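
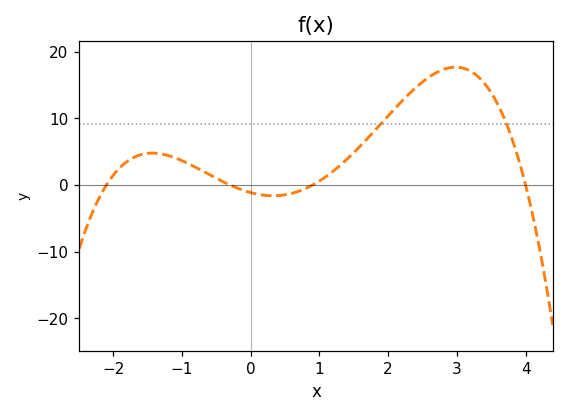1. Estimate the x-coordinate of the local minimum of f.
0.327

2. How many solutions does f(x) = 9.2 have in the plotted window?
2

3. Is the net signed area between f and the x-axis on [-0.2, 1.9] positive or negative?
positive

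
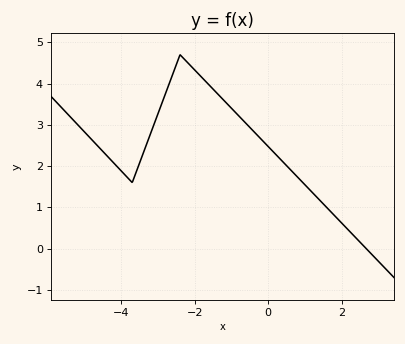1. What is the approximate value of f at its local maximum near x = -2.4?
4.7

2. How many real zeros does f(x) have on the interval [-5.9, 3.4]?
1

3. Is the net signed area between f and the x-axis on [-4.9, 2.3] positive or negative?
positive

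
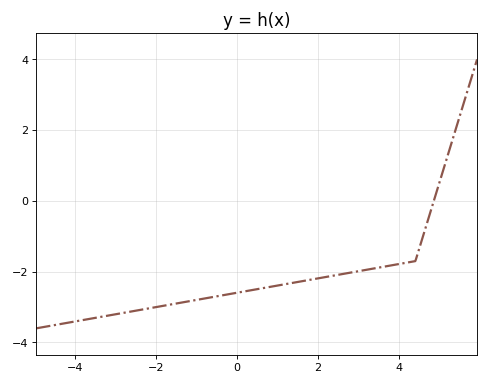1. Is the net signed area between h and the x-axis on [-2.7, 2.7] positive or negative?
negative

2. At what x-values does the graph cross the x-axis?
4.85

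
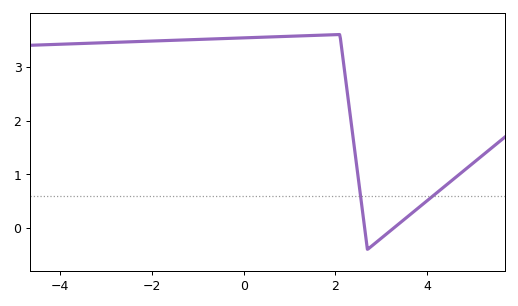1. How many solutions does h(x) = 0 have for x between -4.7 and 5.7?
2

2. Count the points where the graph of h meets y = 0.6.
2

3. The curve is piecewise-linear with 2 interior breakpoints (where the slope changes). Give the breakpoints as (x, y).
(2.1, 3.6); (2.7, -0.4)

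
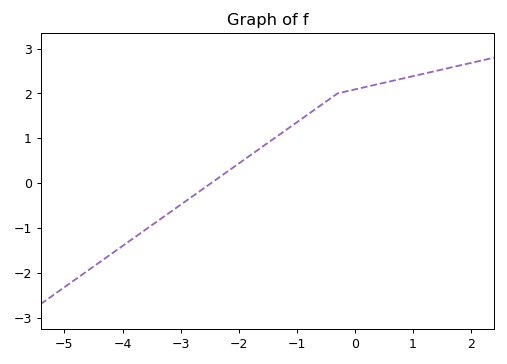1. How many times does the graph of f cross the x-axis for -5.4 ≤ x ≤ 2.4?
1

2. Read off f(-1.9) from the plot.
0.5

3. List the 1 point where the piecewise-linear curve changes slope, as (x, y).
(-0.3, 2)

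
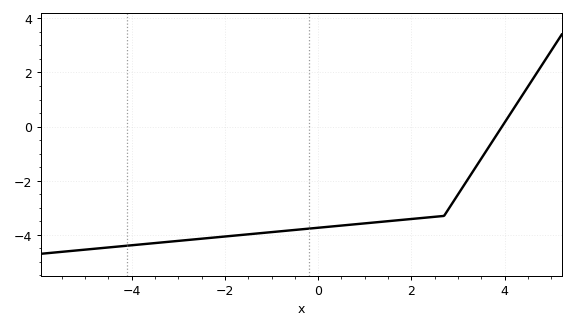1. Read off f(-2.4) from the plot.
-4.13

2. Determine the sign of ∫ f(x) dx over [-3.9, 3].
negative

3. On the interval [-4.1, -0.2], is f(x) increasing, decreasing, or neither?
increasing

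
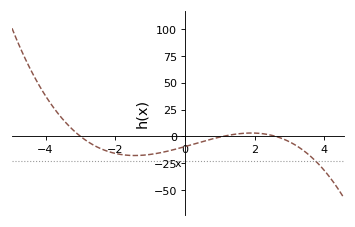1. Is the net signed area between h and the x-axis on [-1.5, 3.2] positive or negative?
negative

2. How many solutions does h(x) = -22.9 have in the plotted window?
1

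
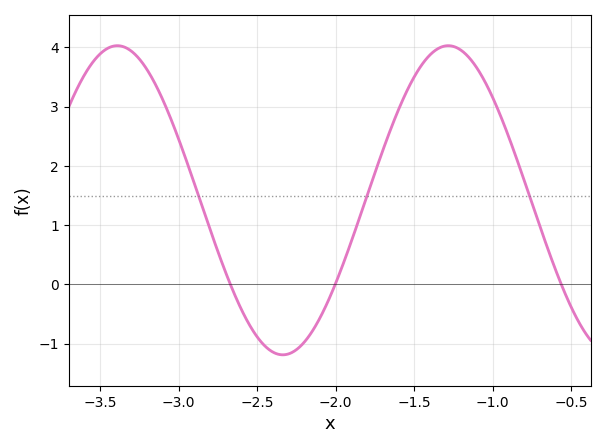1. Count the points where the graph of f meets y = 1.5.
3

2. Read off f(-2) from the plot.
0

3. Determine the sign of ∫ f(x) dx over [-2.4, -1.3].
positive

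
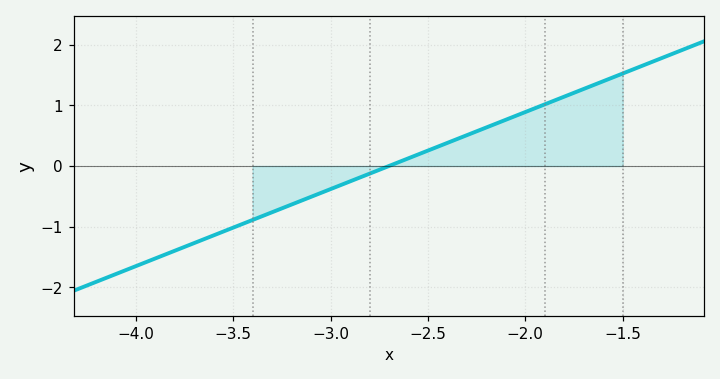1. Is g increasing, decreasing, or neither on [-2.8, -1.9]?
increasing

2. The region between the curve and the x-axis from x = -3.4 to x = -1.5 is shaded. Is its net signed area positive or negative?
positive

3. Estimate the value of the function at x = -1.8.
1.1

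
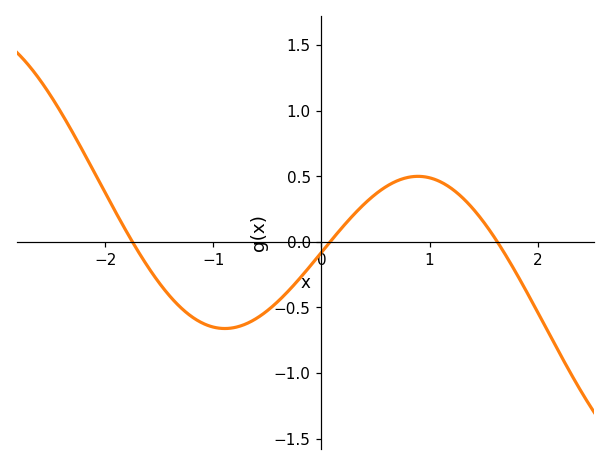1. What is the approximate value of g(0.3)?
0.2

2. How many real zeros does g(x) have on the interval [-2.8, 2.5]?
3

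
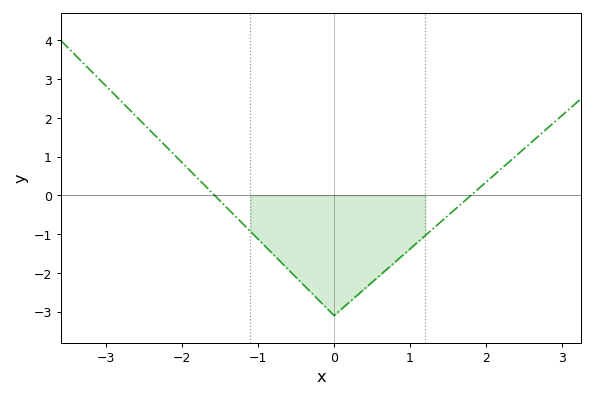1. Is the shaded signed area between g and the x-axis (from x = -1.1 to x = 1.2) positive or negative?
negative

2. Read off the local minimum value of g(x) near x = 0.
-3.1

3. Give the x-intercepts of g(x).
-1.57, 1.8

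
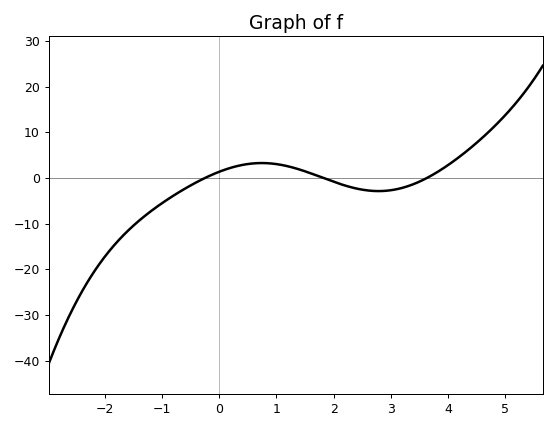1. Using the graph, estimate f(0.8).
3.26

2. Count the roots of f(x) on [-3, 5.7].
3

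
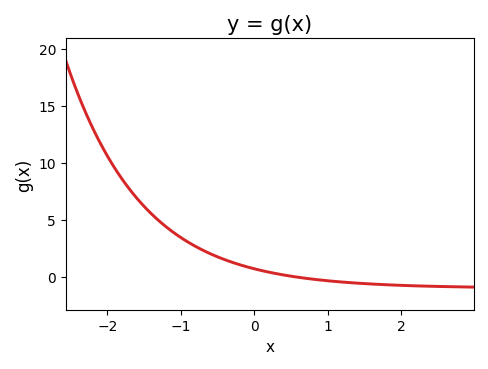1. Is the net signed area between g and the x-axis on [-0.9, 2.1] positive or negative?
positive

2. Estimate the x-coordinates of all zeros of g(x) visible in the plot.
0.5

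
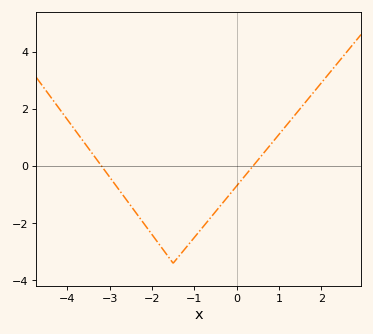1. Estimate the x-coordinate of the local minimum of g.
-1.4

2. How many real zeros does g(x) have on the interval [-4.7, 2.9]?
2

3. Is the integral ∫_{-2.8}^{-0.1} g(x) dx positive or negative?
negative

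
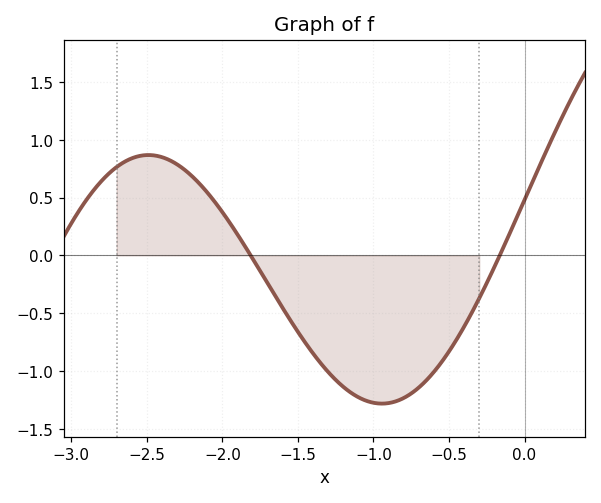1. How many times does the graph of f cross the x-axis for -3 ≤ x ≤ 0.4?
2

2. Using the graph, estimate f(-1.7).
-0.243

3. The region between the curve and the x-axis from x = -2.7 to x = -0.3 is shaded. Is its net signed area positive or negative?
negative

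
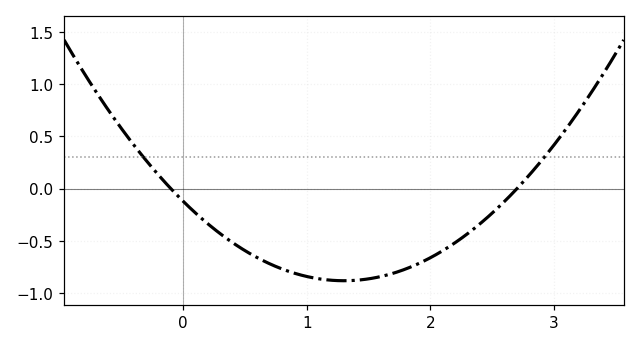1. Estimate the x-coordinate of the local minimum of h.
1.3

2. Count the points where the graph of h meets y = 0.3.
2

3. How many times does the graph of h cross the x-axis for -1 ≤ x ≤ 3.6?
2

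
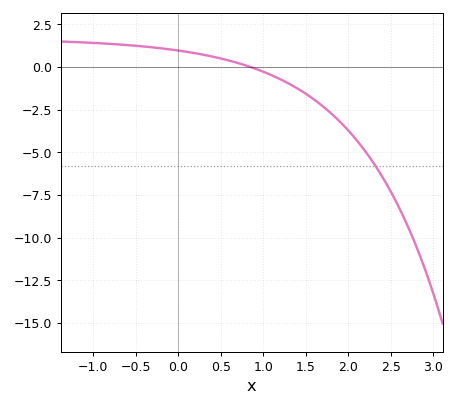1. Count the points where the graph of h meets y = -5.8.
1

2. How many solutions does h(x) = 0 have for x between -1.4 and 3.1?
1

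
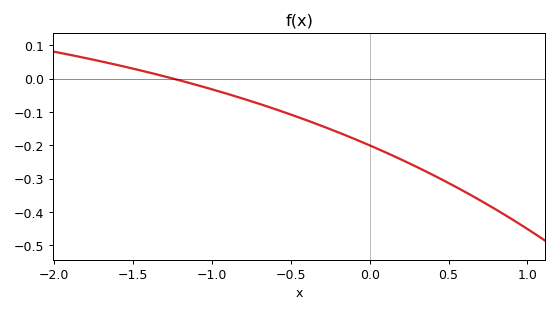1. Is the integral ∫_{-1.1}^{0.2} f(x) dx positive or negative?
negative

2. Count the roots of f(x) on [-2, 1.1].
1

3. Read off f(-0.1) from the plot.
-0.18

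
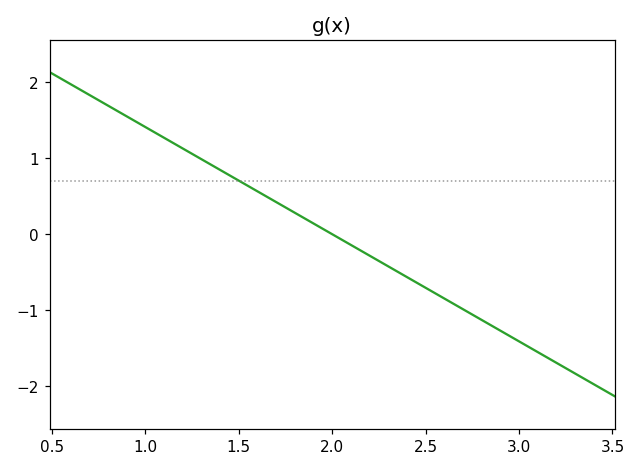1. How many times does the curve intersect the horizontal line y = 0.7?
1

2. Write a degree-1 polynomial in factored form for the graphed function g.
y = -1.41(x - 2)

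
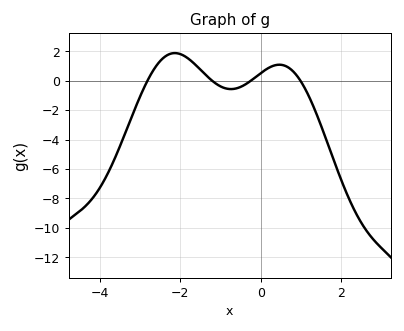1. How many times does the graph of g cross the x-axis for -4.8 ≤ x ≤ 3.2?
4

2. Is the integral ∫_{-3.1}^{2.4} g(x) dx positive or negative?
negative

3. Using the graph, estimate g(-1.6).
1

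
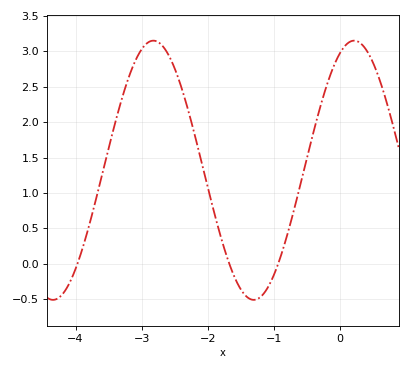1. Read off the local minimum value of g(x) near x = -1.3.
-0.51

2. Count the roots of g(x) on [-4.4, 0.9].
3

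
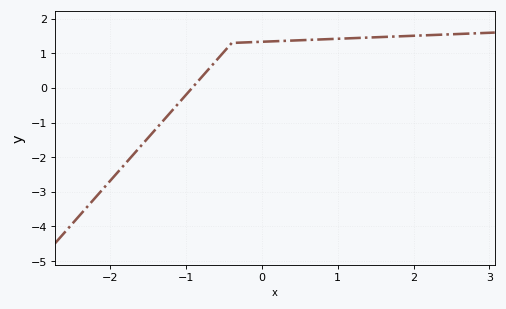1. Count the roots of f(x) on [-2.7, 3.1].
1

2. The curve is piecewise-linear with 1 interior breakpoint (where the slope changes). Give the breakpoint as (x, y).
(-0.4, 1.3)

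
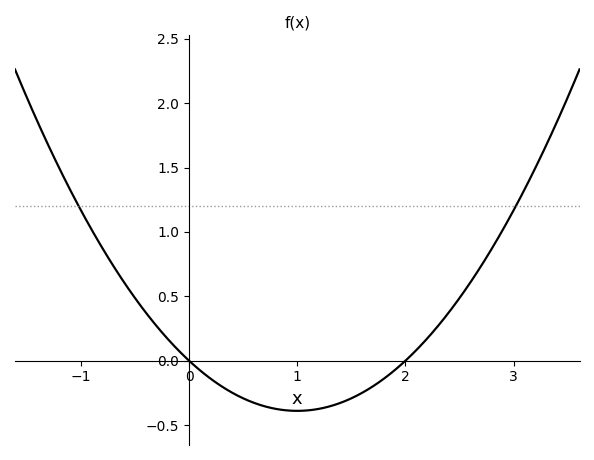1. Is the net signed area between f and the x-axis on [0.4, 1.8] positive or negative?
negative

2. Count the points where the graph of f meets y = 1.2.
2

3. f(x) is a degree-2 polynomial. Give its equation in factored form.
y = 0.39(x - 0)(x - 2)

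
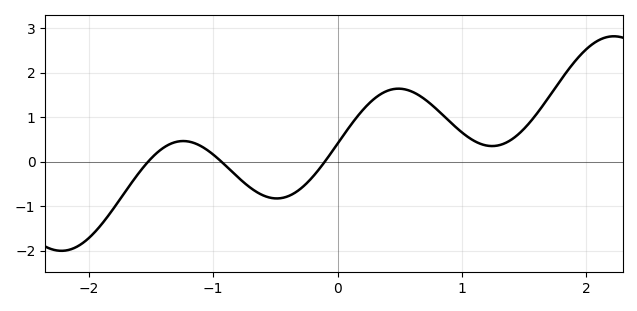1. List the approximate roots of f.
-1.52, -0.934, -0.104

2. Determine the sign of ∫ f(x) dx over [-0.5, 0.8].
positive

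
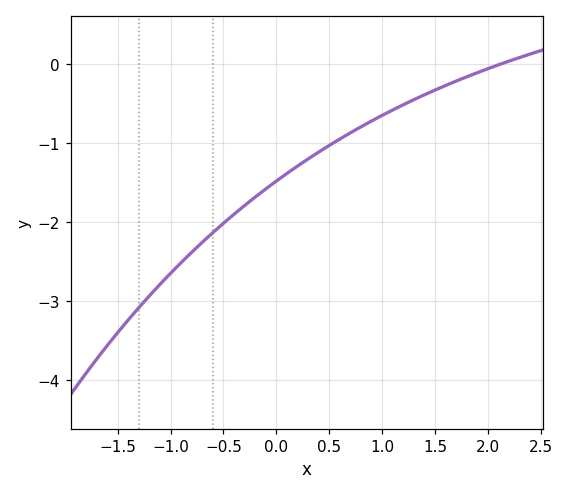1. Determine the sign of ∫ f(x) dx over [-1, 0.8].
negative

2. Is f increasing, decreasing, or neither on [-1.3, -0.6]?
increasing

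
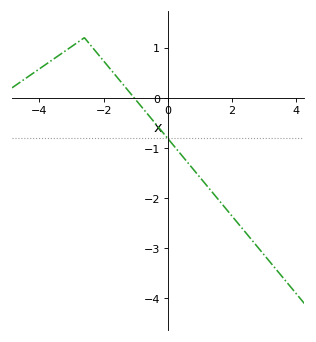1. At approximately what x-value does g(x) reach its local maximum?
-2.6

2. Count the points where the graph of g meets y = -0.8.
1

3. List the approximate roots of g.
-1.05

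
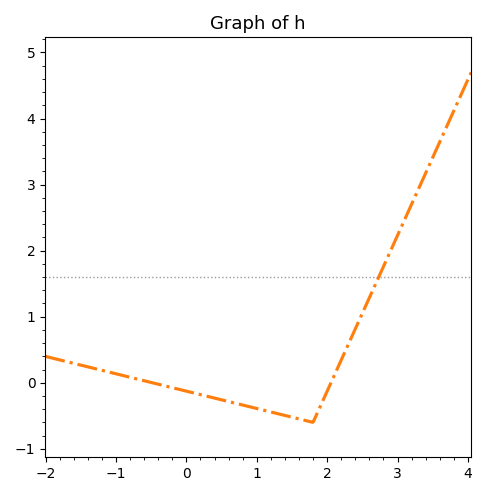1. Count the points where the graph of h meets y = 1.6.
1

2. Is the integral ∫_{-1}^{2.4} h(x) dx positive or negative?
negative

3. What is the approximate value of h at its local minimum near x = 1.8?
-0.6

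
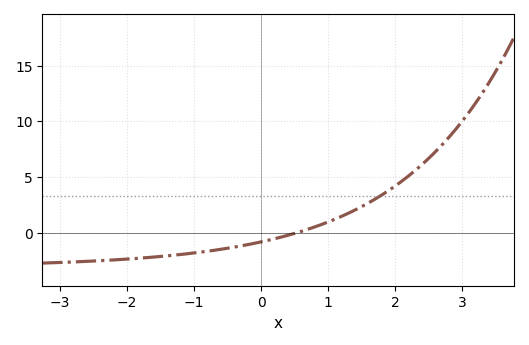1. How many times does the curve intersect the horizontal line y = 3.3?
1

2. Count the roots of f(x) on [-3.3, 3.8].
1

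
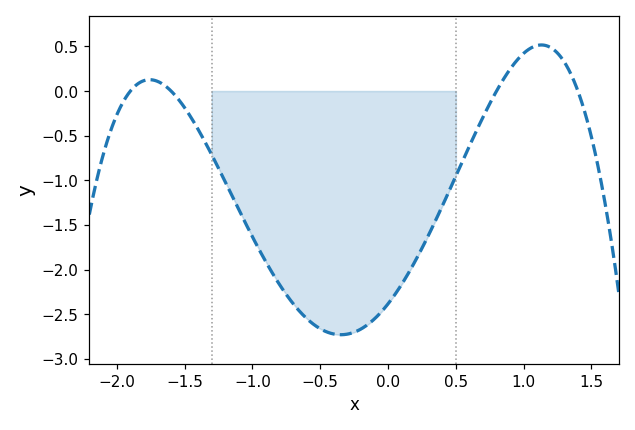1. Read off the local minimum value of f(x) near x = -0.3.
-2.75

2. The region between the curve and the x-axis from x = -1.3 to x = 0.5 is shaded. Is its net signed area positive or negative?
negative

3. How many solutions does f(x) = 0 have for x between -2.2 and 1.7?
4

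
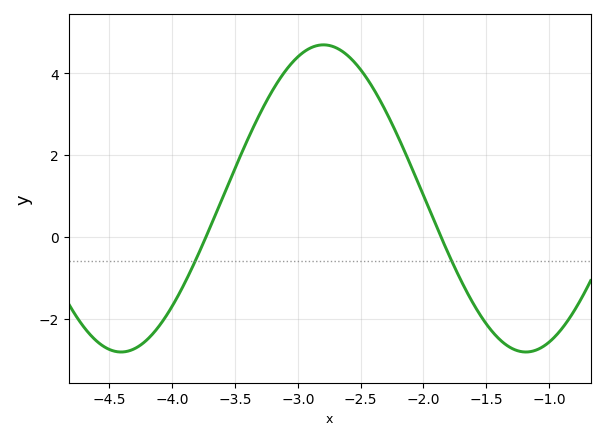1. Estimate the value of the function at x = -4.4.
-2.8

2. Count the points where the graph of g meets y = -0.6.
2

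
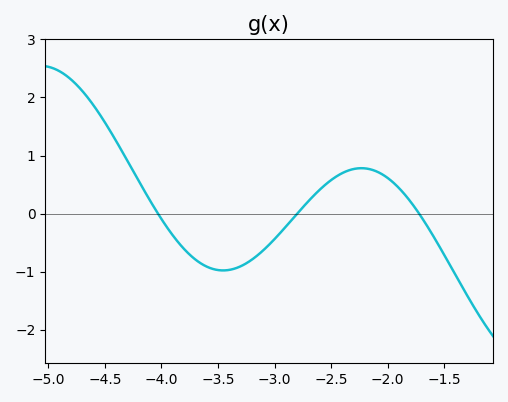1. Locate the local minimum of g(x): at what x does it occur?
-3.5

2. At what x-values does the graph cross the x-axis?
-4, -2.8, -1.7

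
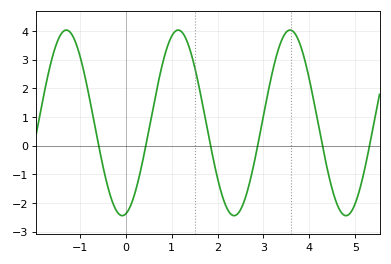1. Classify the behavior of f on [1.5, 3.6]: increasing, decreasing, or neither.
neither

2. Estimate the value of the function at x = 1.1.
4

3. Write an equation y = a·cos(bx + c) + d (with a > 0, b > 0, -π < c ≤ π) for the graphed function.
y = 3.24cos(2.6x - 3) + 0.8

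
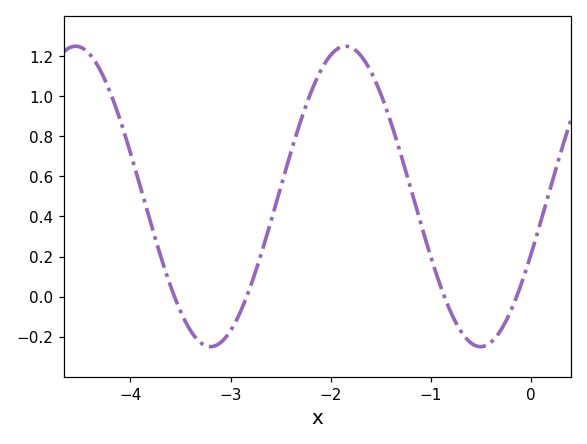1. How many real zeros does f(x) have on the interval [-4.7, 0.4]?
4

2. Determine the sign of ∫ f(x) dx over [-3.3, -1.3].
positive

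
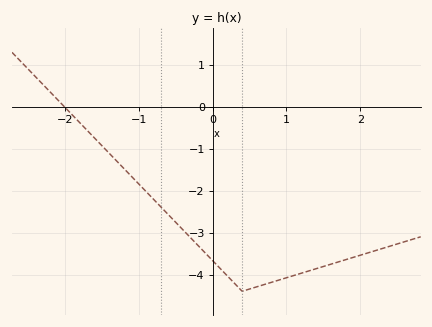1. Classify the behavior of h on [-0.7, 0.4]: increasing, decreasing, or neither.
decreasing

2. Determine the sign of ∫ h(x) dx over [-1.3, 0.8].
negative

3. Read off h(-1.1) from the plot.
-1.7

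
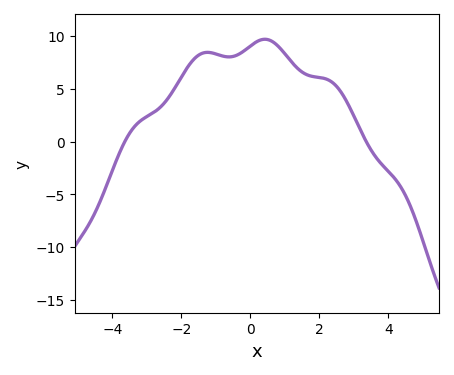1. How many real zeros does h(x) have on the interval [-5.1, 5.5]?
2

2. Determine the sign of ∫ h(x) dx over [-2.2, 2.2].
positive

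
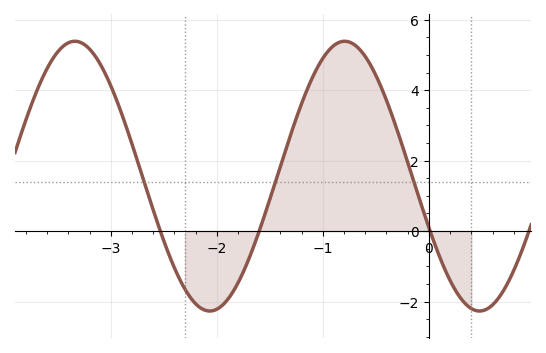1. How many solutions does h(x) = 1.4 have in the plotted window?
3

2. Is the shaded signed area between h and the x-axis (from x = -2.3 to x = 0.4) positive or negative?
positive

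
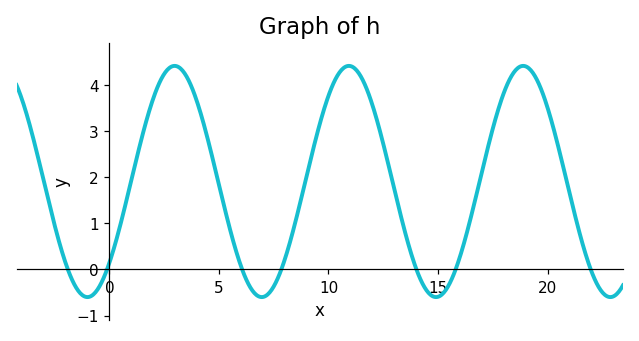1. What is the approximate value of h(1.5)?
2.9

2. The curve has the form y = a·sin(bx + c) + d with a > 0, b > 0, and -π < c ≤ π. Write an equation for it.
y = 2.51sin(0.79x - 0.782) + 1.91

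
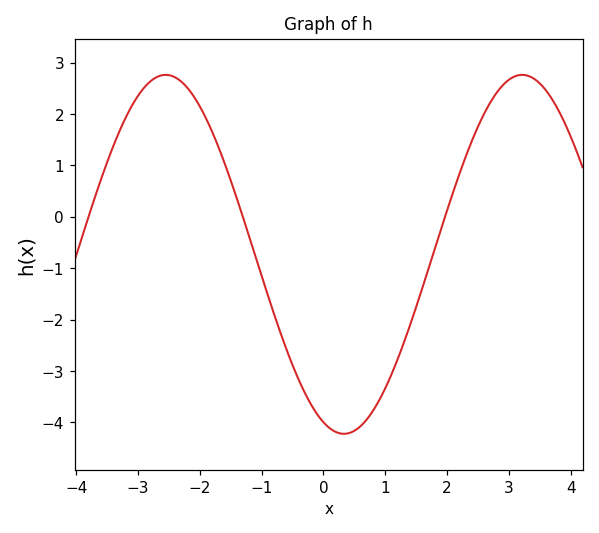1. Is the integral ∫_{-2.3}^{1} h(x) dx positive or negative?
negative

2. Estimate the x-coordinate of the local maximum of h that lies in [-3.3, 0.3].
-2.55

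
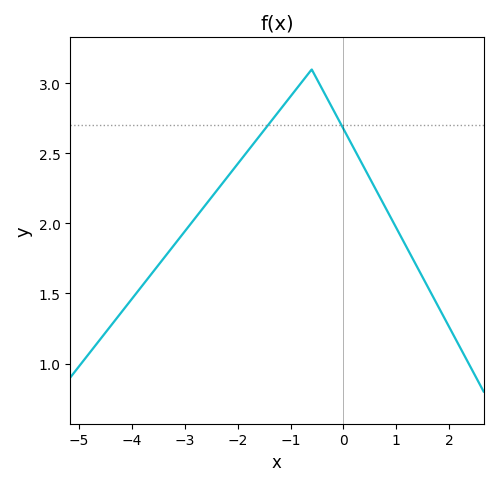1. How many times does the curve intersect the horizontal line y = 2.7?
2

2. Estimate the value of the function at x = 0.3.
2.46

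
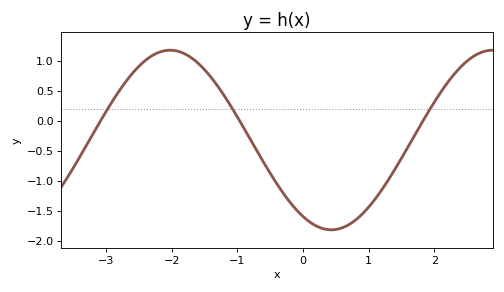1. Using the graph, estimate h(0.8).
-1.65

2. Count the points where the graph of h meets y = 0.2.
3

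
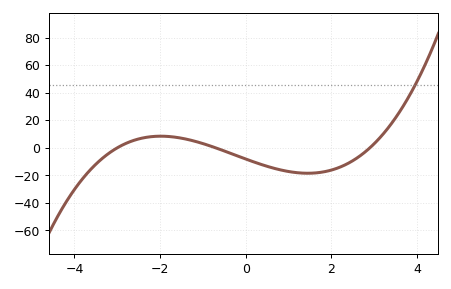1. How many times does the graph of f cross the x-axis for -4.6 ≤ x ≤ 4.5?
3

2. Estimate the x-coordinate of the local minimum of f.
1.4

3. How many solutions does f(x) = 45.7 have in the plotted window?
1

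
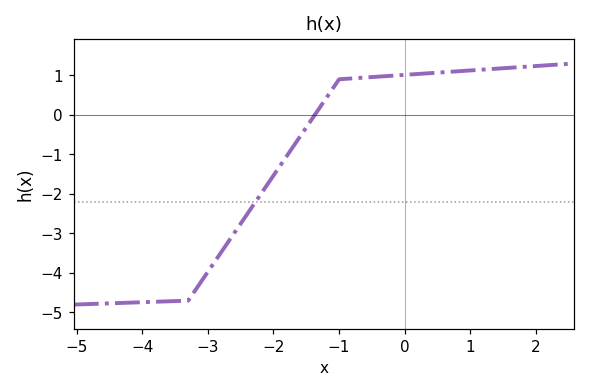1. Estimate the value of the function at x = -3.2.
-4.5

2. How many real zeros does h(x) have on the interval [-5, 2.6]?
1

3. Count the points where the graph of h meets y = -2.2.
1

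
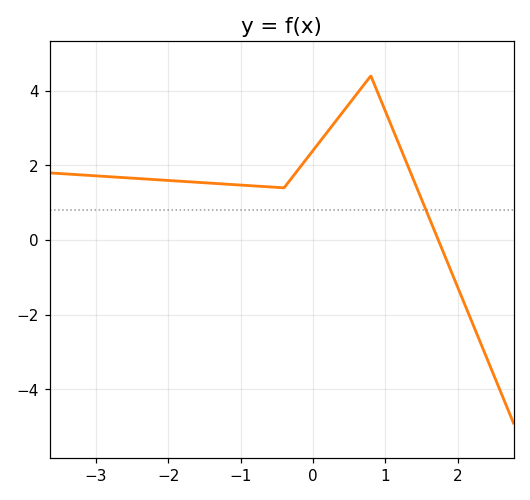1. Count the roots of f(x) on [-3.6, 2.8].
1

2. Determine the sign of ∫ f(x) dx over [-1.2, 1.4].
positive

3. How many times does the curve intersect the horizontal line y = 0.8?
1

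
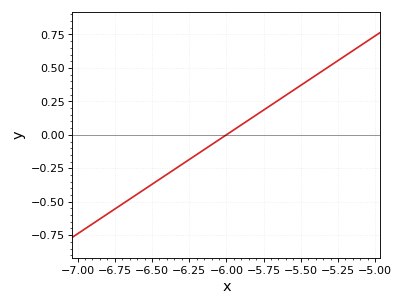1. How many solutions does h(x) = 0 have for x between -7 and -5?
1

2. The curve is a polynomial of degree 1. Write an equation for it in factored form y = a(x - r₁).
y = 0.74(x + 6)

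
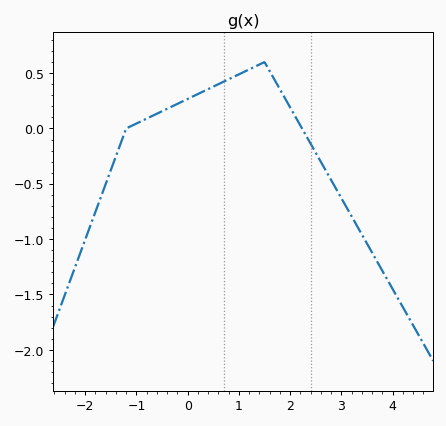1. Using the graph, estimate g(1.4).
0.578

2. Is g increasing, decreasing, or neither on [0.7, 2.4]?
neither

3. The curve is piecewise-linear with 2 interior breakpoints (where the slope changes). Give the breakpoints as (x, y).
(-1.2, 0); (1.5, 0.6)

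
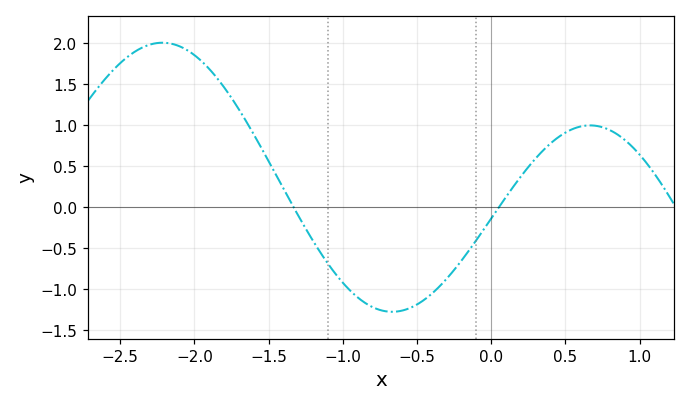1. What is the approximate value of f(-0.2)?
-0.65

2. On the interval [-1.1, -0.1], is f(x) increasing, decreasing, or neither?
neither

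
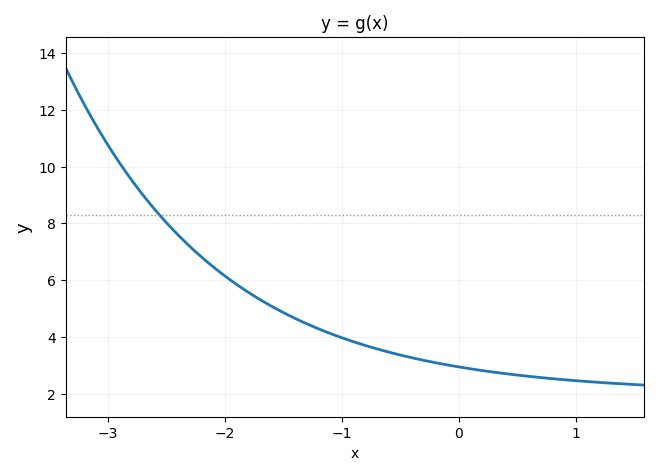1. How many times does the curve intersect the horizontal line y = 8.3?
1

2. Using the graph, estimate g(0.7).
2.6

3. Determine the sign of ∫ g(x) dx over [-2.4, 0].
positive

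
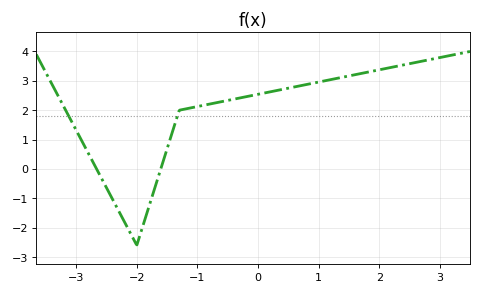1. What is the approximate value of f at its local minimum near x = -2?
-2.59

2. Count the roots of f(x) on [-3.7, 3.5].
2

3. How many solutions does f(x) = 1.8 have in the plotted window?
2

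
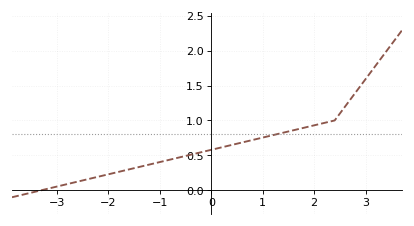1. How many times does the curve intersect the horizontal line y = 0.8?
1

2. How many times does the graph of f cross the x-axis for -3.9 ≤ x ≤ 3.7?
1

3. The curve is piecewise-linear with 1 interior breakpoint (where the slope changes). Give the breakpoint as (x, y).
(2.4, 1)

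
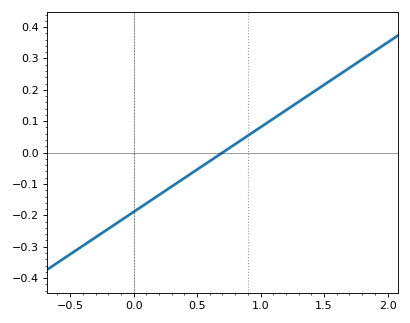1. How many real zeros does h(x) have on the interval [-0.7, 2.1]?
1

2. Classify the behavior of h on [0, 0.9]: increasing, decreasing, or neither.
increasing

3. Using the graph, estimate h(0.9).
0.054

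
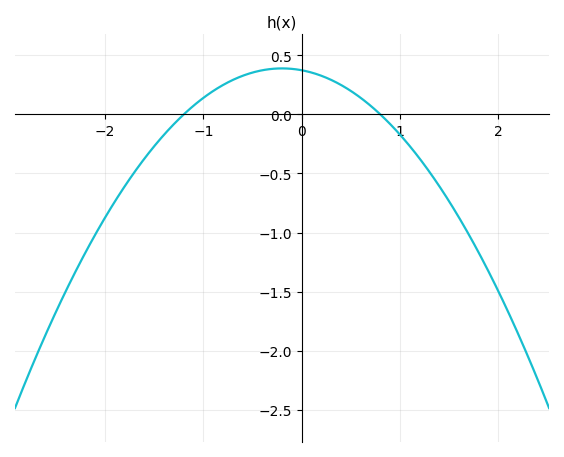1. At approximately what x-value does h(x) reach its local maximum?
-0.2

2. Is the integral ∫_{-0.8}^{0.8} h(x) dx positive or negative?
positive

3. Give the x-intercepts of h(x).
-1.2, 0.8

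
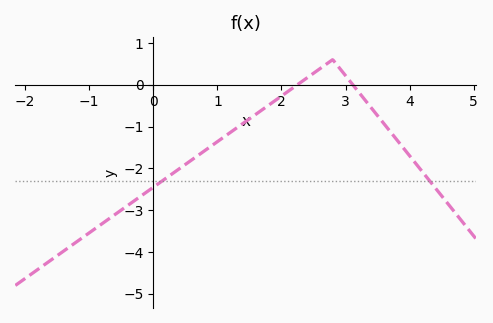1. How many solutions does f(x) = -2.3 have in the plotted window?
2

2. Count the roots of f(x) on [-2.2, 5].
2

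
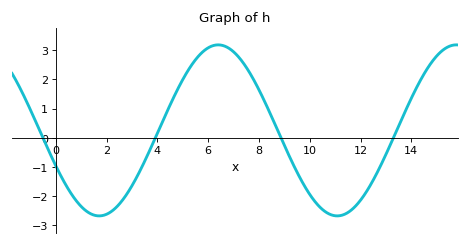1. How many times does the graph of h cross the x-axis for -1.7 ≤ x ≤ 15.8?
4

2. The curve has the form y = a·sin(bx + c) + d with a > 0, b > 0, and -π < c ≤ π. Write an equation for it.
y = 2.94sin(0.67x - 2.71) + 0.25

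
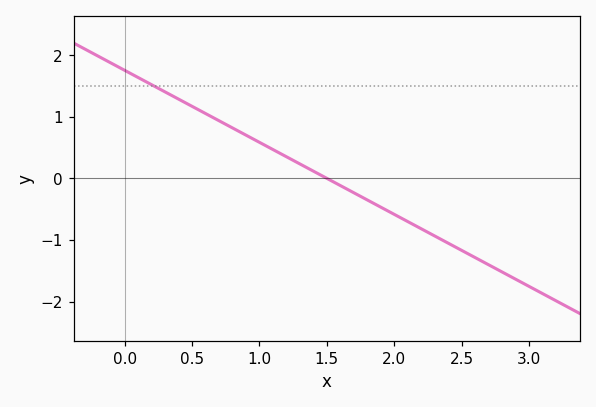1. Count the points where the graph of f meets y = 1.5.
1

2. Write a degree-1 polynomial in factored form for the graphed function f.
y = -1.17(x - 1.5)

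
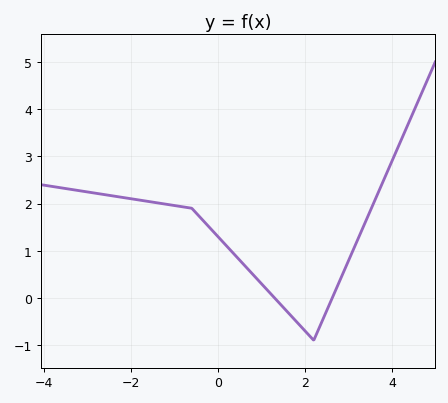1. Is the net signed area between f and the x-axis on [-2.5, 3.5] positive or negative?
positive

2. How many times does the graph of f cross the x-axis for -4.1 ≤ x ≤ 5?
2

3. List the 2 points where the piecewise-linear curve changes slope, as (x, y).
(-0.6, 1.9); (2.2, -0.9)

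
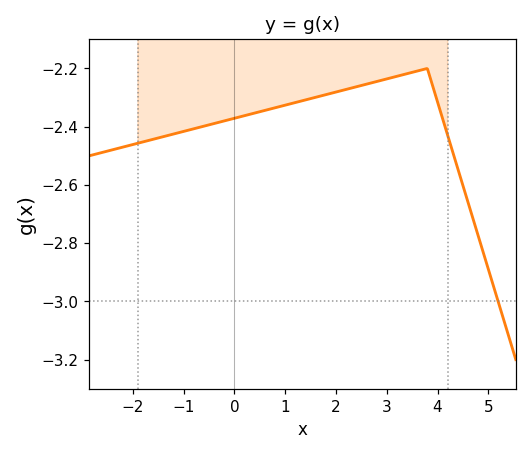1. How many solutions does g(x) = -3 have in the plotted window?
1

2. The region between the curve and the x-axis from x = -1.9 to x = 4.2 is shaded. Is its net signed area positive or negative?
negative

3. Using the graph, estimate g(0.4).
-2.36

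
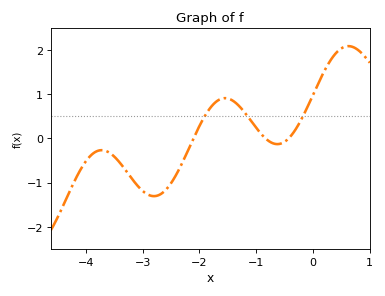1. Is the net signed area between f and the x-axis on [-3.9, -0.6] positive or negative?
negative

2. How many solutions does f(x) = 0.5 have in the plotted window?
3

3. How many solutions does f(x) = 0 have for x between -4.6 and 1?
3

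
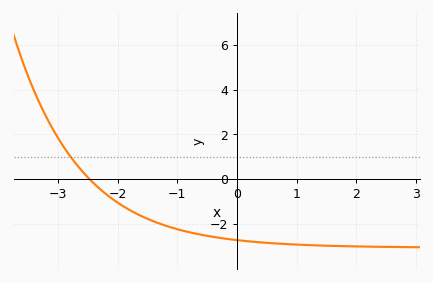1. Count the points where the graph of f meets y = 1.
1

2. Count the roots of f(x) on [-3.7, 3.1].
1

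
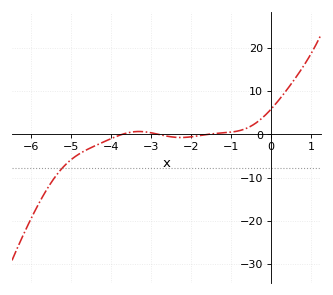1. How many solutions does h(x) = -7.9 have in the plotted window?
1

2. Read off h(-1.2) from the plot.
0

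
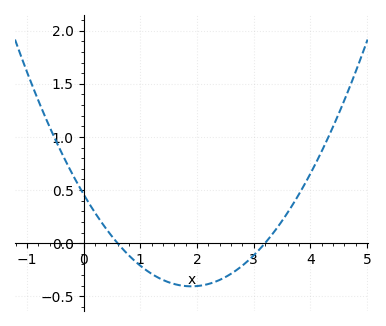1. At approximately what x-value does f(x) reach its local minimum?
1.9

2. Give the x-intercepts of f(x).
0.6, 3.2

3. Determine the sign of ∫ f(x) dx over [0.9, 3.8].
negative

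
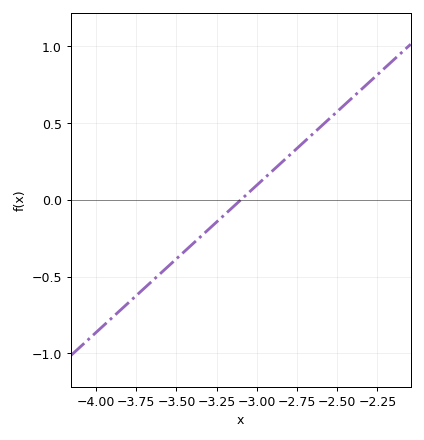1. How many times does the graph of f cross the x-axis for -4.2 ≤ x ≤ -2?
1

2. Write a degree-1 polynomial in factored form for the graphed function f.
y = 0.96(x + 3.1)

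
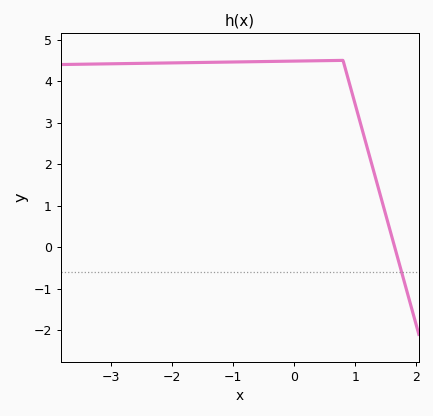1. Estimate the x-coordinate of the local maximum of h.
0.798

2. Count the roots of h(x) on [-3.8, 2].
1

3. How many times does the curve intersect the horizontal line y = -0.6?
1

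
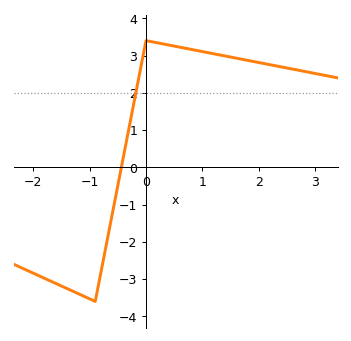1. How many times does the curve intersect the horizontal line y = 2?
1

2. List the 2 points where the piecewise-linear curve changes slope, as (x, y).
(-0.9, -3.6); (0, 3.4)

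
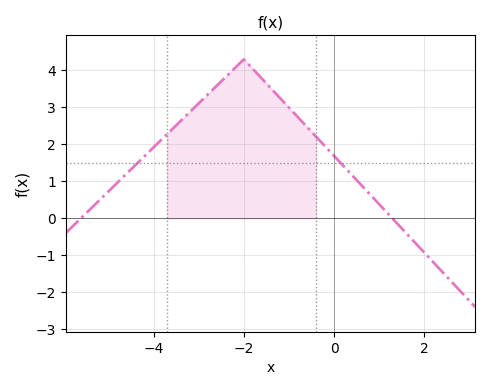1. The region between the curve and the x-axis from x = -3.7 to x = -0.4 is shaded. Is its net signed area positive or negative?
positive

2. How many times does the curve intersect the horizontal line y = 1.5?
2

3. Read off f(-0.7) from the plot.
2.6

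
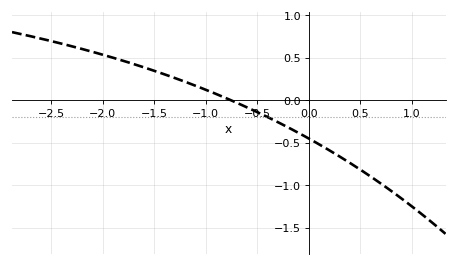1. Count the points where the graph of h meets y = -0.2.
1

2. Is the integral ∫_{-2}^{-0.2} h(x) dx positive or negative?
positive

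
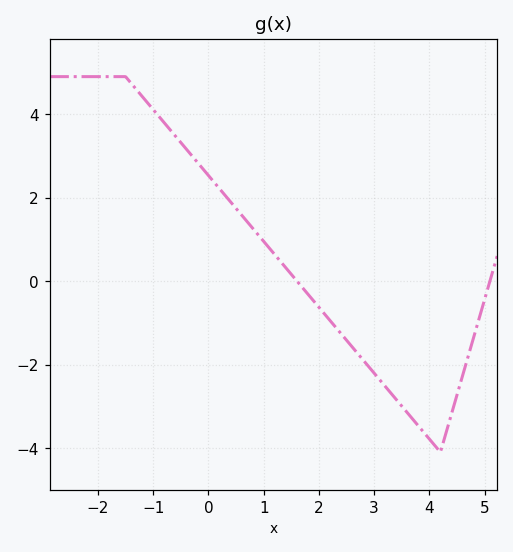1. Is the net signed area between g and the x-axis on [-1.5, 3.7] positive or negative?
positive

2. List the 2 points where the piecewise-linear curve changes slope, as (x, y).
(-1.5, 4.9); (4.2, -4.1)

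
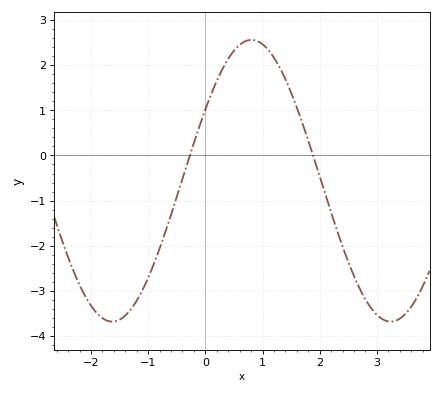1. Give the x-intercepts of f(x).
-0.271, 1.88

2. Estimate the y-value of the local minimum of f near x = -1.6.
-3.68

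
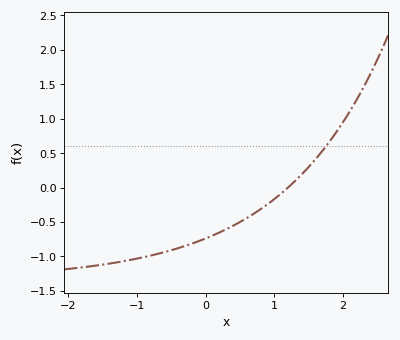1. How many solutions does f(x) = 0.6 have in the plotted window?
1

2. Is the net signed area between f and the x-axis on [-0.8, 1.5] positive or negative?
negative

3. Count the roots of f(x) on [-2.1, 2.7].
1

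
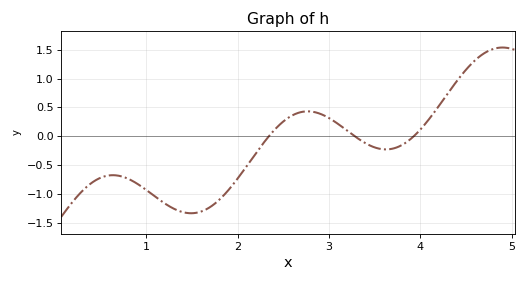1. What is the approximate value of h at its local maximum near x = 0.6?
-0.7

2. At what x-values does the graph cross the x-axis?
2.3, 3.3, 3.9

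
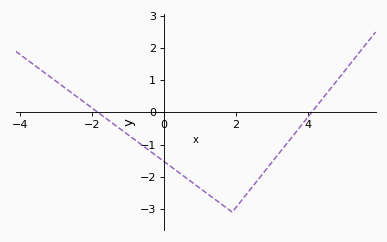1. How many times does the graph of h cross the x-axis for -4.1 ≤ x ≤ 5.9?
2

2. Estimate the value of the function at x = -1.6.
-0.195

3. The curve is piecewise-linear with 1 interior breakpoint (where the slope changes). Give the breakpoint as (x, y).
(1.9, -3.1)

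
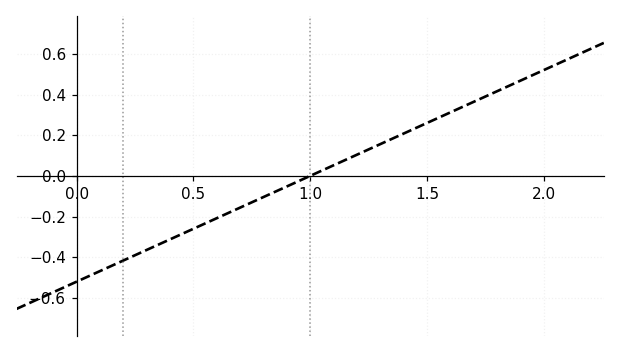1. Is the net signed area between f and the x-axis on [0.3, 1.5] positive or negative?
negative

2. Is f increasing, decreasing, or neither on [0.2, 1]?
increasing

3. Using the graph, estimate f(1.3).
0.16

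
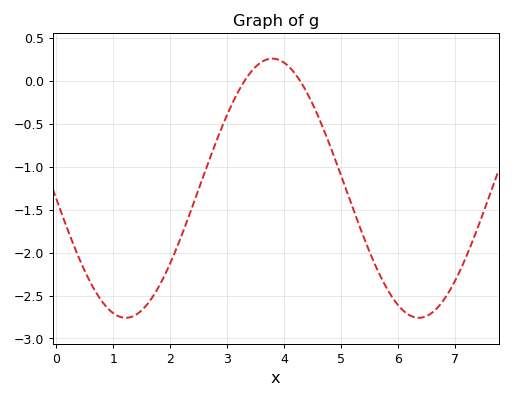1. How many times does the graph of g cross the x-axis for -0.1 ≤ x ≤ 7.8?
2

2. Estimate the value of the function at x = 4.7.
-0.568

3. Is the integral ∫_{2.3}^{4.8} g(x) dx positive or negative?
negative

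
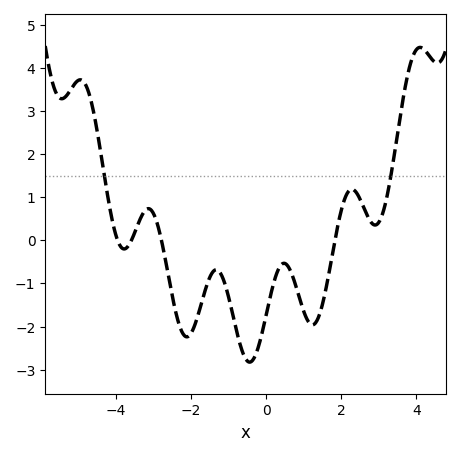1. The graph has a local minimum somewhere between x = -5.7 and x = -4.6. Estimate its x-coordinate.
-5.4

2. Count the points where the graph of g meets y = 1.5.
2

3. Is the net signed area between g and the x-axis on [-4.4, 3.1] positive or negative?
negative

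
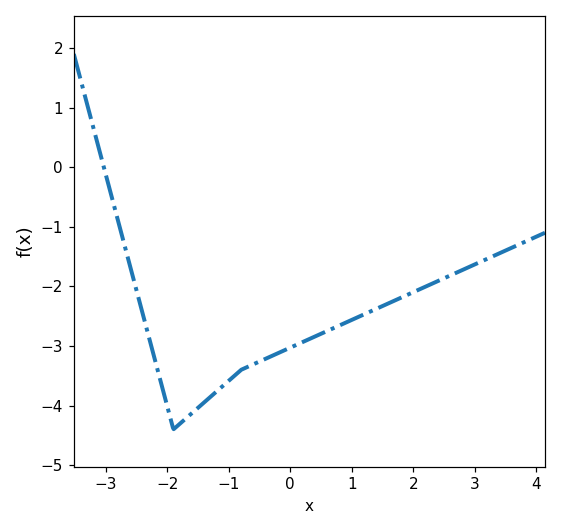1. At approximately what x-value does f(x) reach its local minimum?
-1.8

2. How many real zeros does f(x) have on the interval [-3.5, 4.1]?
1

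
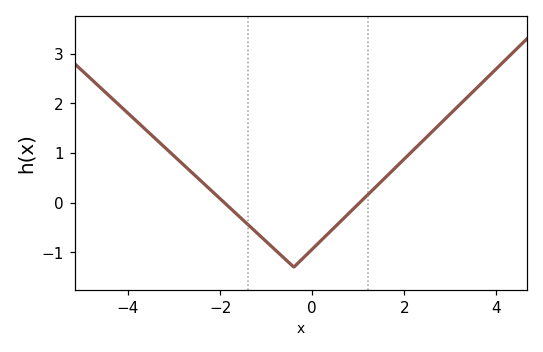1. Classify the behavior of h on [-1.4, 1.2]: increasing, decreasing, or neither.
neither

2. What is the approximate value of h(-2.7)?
0.682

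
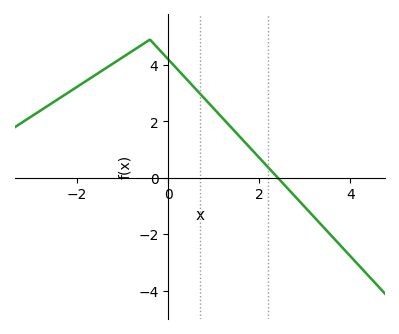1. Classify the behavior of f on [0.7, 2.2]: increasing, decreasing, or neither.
decreasing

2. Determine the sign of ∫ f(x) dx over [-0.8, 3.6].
positive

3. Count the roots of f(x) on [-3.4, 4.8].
1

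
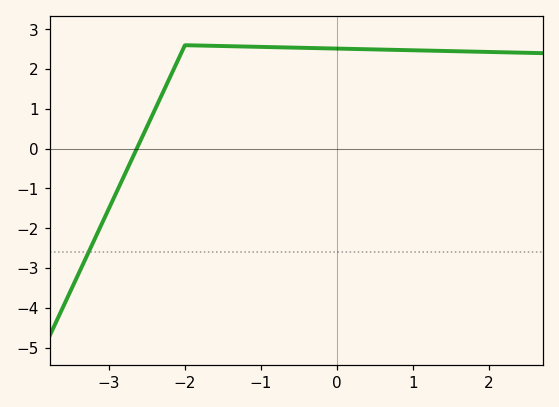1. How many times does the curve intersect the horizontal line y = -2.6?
1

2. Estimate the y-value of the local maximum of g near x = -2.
2.6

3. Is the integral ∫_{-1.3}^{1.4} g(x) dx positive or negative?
positive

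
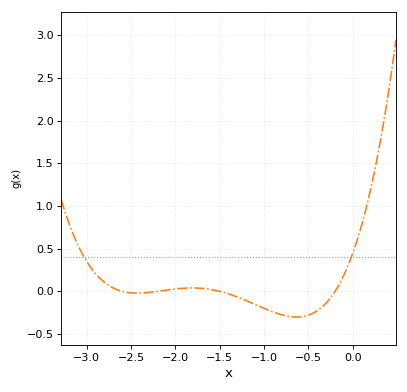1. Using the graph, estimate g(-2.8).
0.1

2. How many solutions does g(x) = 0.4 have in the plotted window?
2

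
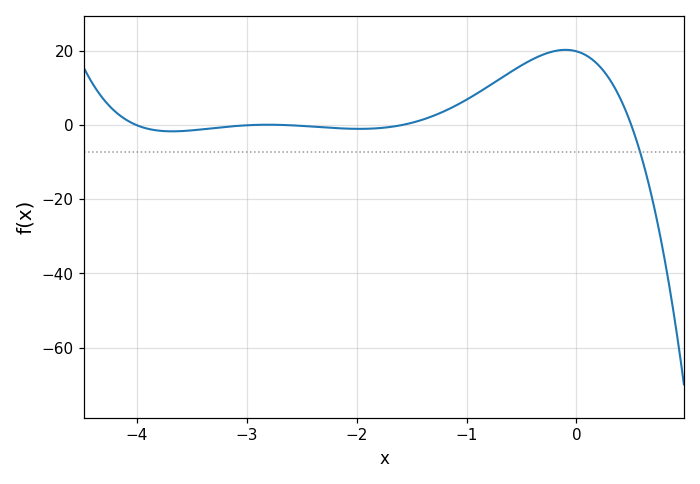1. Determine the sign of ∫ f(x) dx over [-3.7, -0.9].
positive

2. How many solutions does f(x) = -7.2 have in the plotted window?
1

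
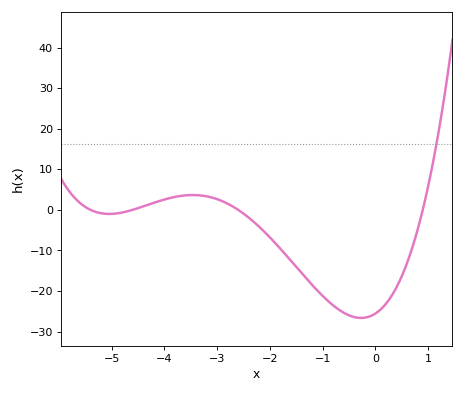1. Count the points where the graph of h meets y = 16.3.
1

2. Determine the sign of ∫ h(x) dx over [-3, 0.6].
negative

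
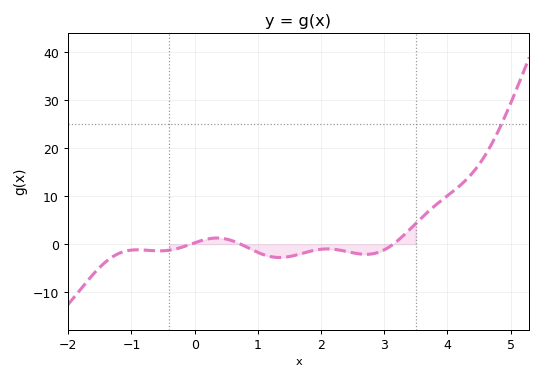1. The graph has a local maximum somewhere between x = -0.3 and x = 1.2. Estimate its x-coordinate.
0.354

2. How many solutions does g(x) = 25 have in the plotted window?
1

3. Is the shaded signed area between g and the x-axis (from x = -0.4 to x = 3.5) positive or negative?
negative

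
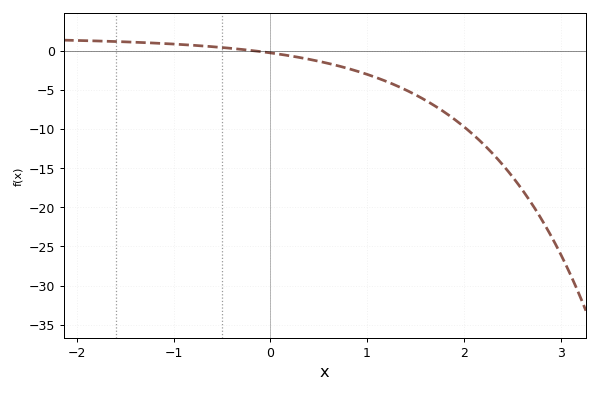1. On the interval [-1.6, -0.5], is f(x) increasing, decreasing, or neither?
decreasing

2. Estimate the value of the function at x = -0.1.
-0.117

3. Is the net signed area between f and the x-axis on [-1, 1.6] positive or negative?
negative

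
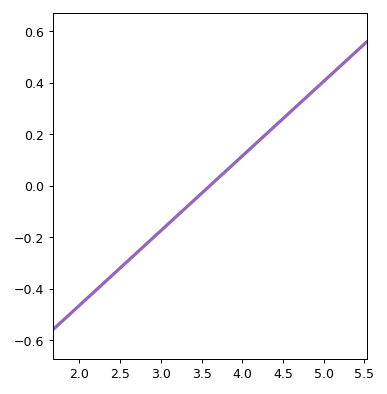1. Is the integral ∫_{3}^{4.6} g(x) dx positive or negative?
positive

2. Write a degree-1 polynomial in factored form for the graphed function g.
y = 0.29(x - 3.6)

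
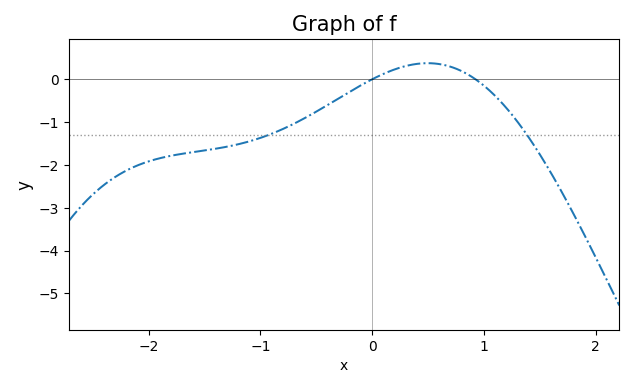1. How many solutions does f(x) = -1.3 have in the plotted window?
2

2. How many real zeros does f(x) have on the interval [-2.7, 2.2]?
2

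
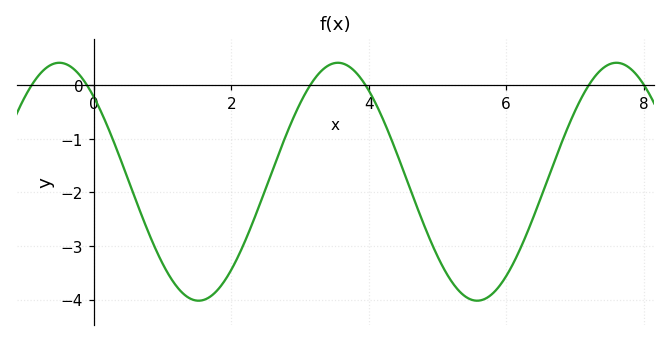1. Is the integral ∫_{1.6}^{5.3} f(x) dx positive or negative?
negative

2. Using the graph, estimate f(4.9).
-2.91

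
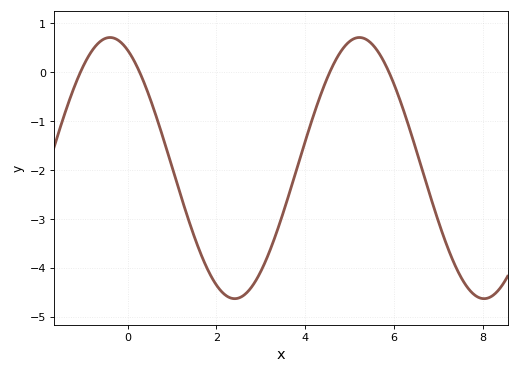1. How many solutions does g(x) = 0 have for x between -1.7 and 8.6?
4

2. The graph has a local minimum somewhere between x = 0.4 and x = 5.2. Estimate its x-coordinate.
2.4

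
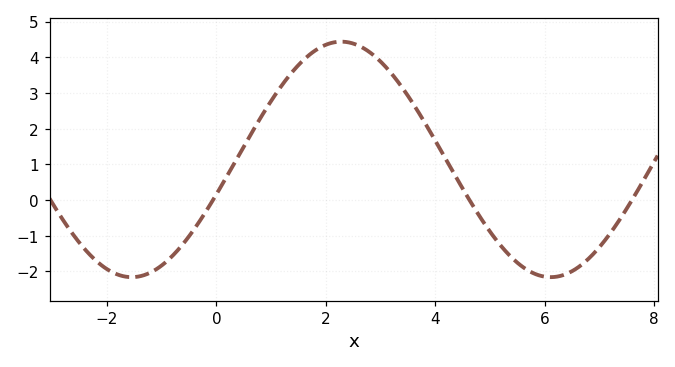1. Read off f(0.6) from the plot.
1.77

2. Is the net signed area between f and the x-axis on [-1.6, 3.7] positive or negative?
positive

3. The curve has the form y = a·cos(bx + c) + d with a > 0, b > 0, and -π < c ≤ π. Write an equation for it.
y = 3.3cos(0.82x - 1.87) + 1.14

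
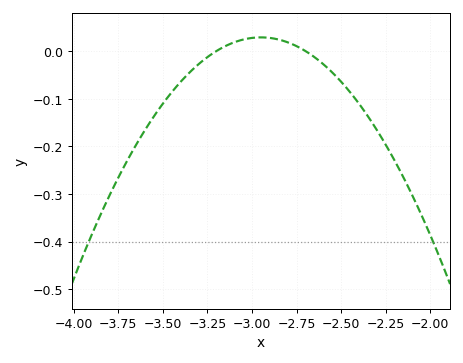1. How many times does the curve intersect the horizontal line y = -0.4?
2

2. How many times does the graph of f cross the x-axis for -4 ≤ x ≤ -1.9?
2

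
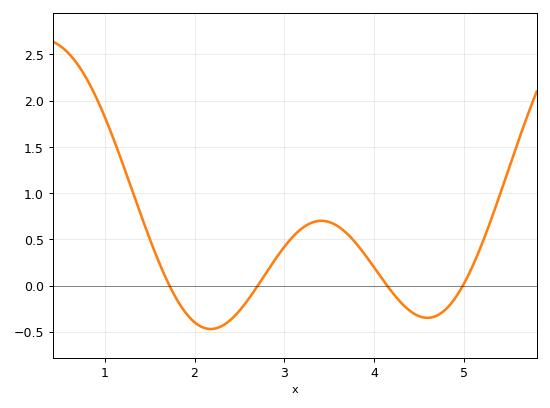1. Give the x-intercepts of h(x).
1.72, 2.71, 4.15, 4.99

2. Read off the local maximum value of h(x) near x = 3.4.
0.7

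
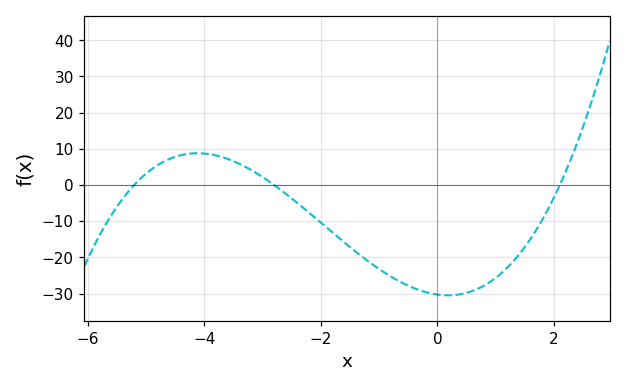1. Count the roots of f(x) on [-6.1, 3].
3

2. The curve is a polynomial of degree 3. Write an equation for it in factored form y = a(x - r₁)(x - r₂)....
y = 0.99(x + 5.2)(x + 2.8)(x - 2.1)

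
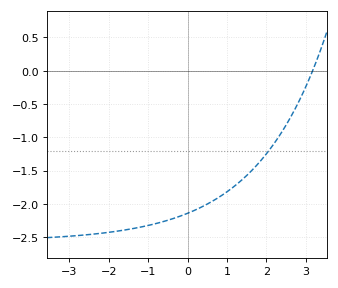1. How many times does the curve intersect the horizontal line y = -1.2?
1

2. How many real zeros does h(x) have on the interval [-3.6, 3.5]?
1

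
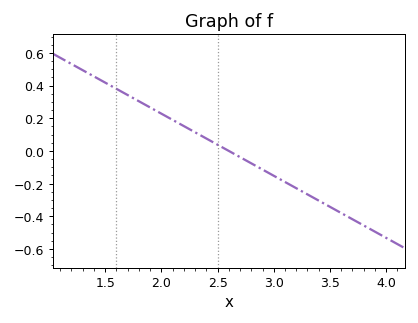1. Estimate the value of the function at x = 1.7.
0.342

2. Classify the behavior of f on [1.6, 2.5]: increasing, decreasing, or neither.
decreasing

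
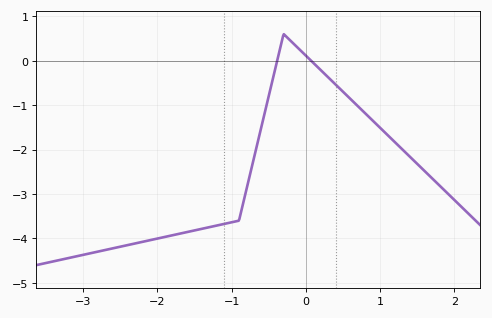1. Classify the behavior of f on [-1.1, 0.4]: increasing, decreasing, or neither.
neither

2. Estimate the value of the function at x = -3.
-4.37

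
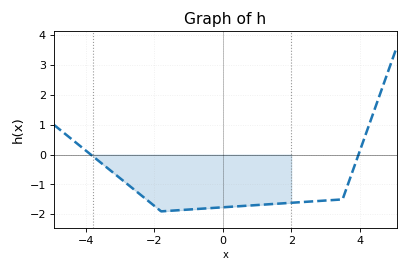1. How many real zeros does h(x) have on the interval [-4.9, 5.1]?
2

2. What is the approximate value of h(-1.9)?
-1.8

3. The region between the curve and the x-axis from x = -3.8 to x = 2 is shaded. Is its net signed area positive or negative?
negative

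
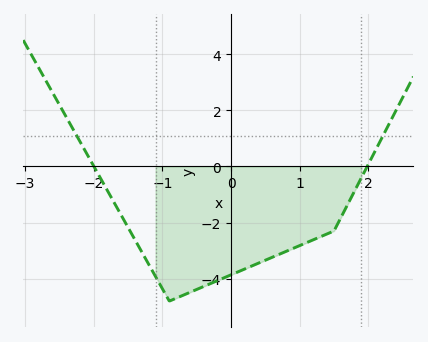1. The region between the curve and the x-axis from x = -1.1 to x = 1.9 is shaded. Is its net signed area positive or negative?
negative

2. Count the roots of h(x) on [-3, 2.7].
2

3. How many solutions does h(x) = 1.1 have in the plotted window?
2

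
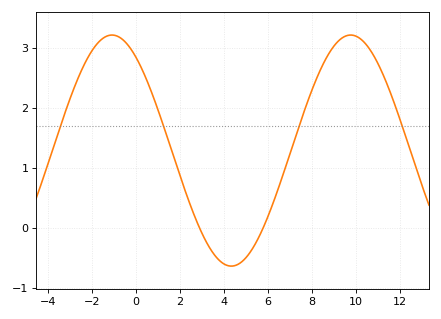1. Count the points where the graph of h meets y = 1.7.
4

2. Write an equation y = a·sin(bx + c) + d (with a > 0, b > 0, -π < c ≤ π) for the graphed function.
y = 1.92sin(0.58x + 2.2) + 1.29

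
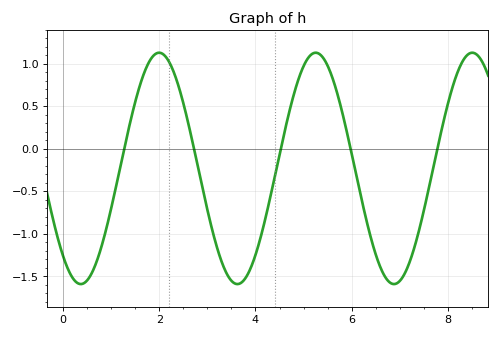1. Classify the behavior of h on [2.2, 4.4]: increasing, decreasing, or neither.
neither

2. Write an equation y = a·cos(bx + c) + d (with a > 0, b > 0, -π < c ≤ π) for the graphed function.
y = 1.36cos(1.9x + 2.4) - 0.23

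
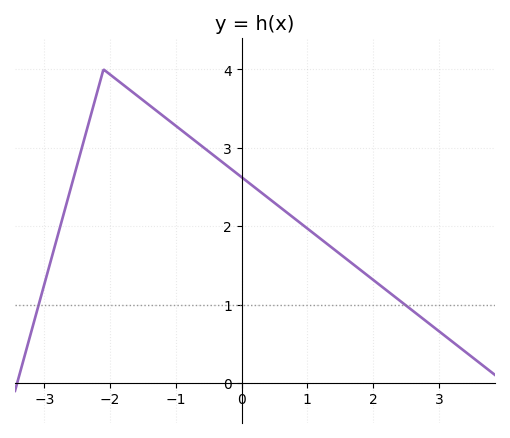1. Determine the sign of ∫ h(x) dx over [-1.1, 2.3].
positive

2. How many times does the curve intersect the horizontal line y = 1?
2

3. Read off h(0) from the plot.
2.63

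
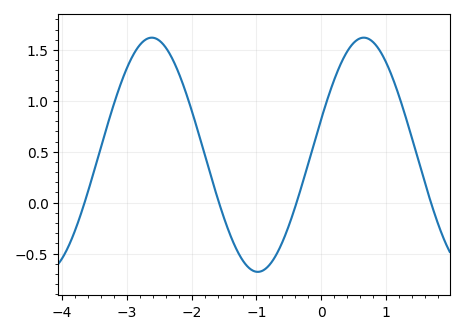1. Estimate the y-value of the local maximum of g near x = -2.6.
1.62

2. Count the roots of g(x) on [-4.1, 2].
4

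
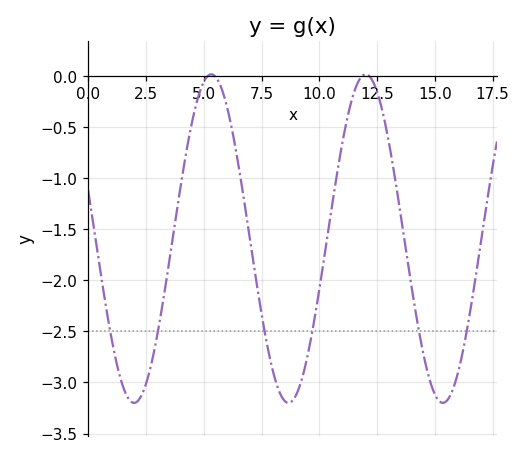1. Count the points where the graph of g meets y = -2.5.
6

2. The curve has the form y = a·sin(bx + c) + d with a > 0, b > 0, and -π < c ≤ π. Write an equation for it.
y = 1.61sin(0.94x + 2.85) - 1.59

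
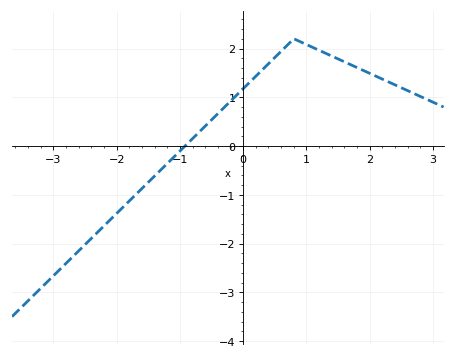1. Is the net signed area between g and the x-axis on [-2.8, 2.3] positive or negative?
positive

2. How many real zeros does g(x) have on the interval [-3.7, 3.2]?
1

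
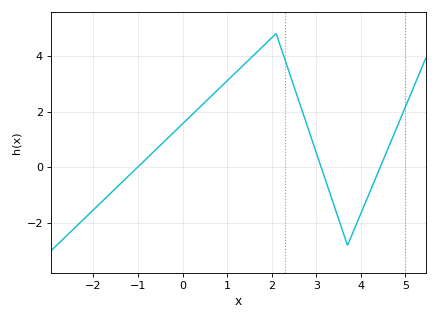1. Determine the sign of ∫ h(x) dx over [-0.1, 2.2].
positive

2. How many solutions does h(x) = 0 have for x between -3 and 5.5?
3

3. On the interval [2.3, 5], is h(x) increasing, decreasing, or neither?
neither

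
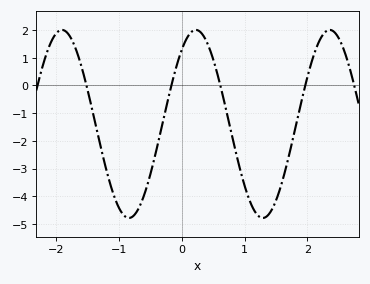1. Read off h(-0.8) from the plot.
-4.8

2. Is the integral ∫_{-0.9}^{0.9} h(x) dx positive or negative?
negative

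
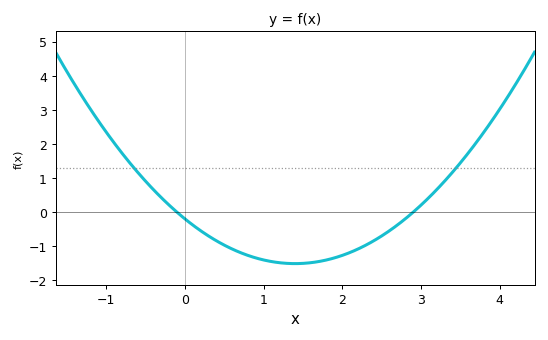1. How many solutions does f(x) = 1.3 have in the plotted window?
2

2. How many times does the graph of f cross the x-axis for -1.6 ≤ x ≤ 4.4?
2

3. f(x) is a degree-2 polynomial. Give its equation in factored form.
y = 0.67(x + 0.1)(x - 2.9)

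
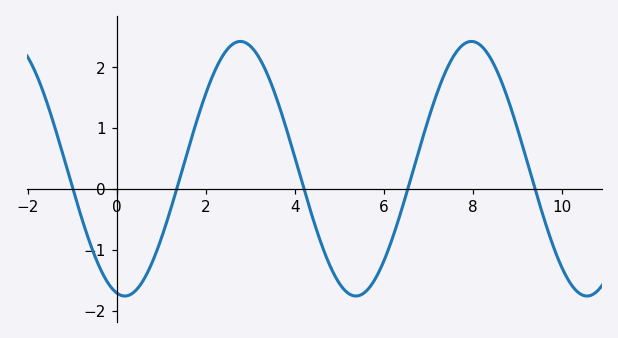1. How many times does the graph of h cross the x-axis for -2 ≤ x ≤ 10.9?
5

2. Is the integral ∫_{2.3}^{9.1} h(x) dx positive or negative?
positive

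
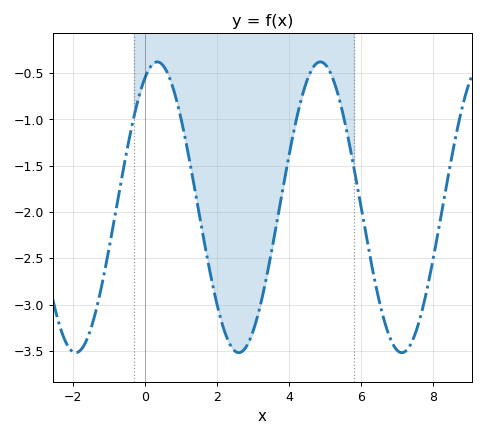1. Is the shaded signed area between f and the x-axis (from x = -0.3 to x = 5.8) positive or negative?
negative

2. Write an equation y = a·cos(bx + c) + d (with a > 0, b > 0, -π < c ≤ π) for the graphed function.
y = 1.57cos(1.39x - 0.48) - 1.95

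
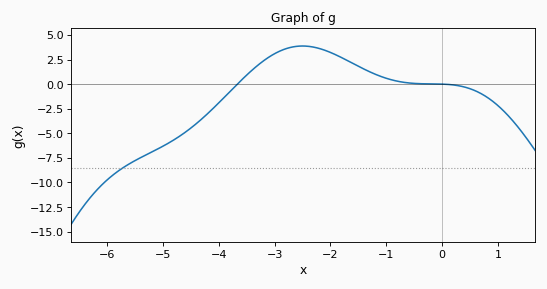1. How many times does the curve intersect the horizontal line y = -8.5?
1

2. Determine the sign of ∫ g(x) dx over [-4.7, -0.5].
positive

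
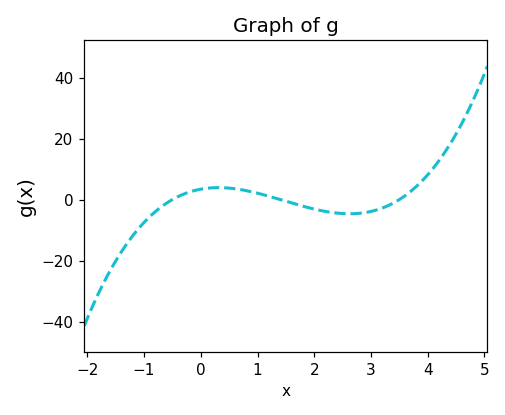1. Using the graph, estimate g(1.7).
-1.65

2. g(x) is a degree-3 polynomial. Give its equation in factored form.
y = 1.39(x + 0.5)(x - 1.4)(x - 3.5)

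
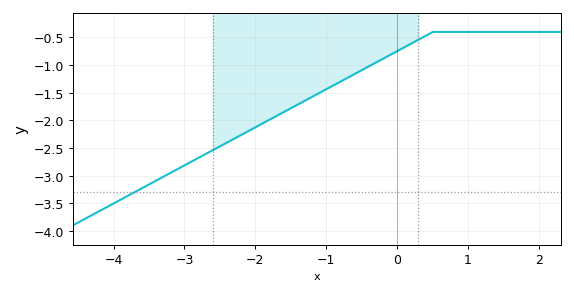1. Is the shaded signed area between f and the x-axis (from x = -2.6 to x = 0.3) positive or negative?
negative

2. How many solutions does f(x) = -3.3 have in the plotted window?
1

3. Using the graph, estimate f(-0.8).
-1.3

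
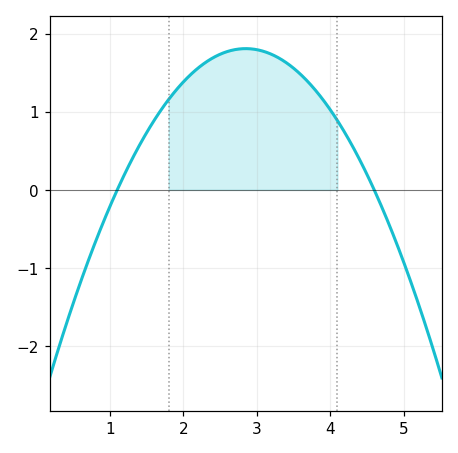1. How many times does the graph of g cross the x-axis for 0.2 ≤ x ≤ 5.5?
2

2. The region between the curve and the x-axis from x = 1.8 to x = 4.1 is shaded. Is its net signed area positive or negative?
positive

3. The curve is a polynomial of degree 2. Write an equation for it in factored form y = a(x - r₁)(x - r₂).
y = -0.59(x - 1.1)(x - 4.6)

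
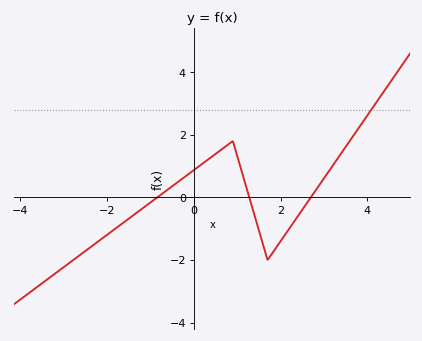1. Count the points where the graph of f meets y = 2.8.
1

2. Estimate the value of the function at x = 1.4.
-0.575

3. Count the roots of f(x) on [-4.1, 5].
3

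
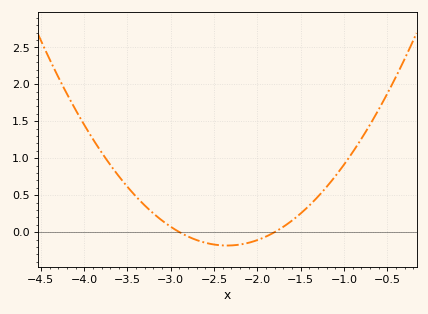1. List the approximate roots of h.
-2.9, -1.8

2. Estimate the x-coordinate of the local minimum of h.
-2.35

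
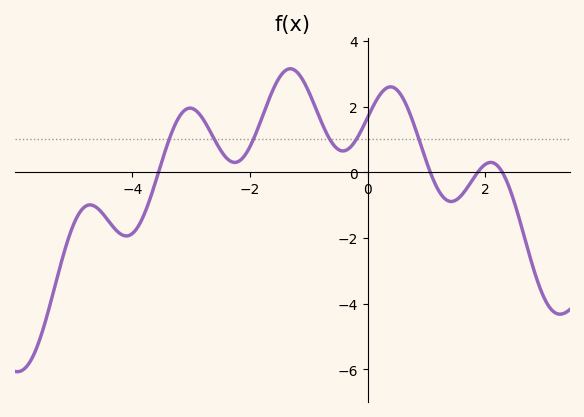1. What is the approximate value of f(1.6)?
-0.6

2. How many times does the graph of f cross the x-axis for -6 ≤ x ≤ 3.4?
4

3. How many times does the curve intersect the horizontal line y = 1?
6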